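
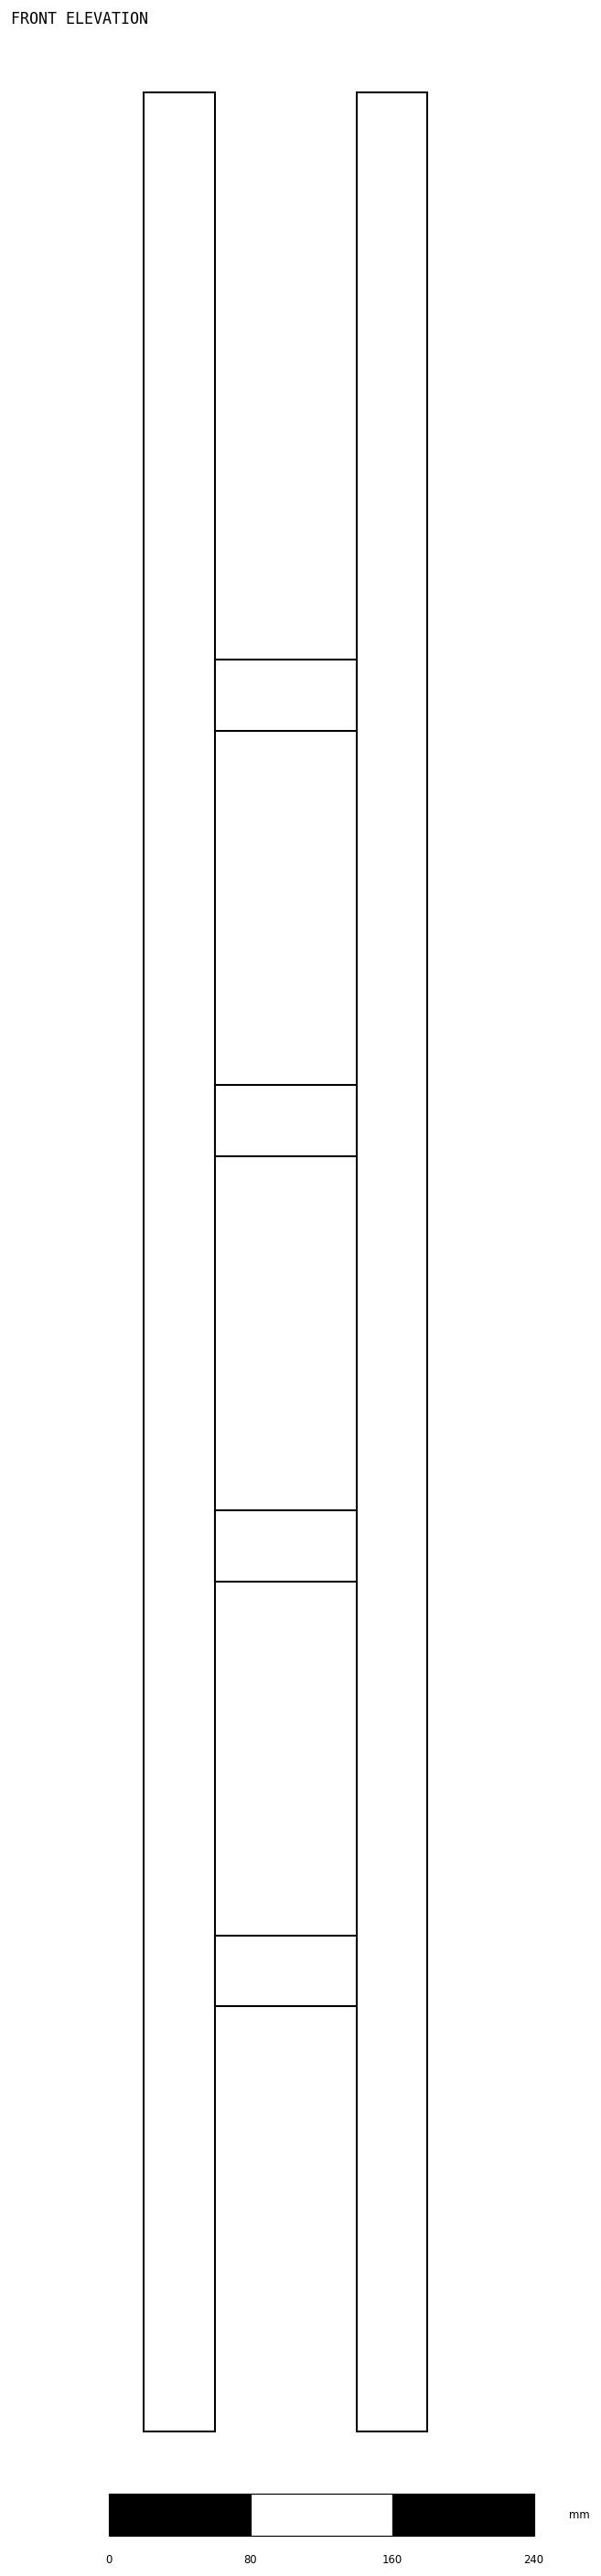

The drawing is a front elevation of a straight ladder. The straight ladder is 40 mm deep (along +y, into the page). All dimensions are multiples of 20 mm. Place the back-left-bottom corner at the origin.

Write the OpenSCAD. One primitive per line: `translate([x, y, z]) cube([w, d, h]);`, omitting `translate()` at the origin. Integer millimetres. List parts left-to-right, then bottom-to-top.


cube([40, 40, 1320]);
translate([40, 0, 240]) cube([80, 40, 40]);
translate([40, 0, 480]) cube([80, 40, 40]);
translate([40, 0, 720]) cube([80, 40, 40]);
translate([40, 0, 960]) cube([80, 40, 40]);
translate([120, 0, 0]) cube([40, 40, 1320]);


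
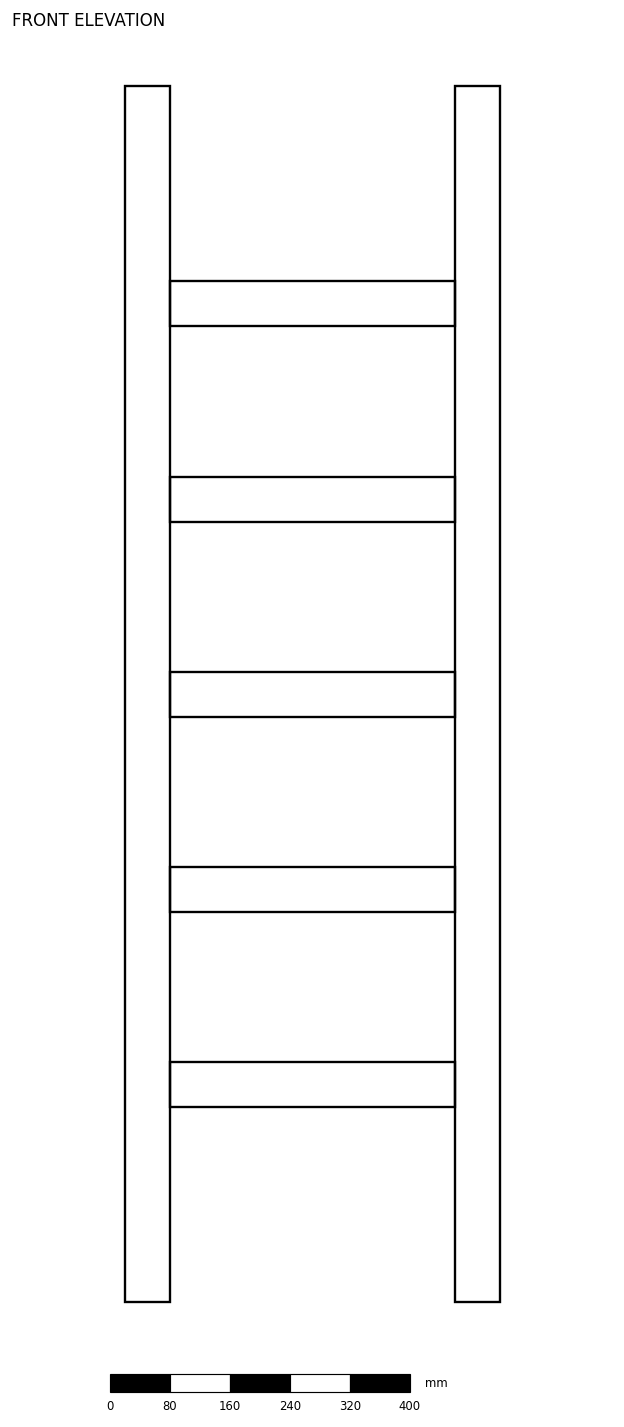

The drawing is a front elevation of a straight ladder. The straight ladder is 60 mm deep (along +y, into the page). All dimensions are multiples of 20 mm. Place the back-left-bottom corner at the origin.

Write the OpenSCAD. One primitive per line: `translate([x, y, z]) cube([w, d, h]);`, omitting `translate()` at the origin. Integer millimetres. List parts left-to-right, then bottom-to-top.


cube([60, 60, 1620]);
translate([60, 0, 260]) cube([380, 60, 60]);
translate([60, 0, 520]) cube([380, 60, 60]);
translate([60, 0, 780]) cube([380, 60, 60]);
translate([60, 0, 1040]) cube([380, 60, 60]);
translate([60, 0, 1300]) cube([380, 60, 60]);
translate([440, 0, 0]) cube([60, 60, 1620]);


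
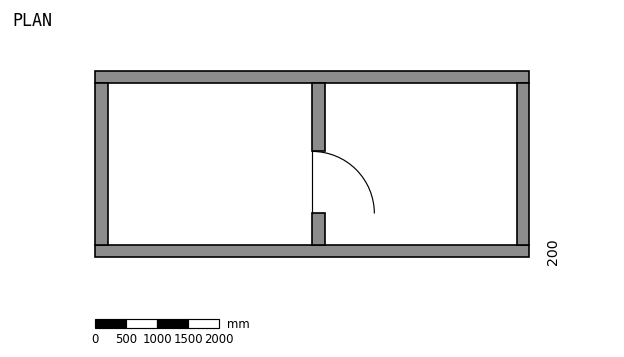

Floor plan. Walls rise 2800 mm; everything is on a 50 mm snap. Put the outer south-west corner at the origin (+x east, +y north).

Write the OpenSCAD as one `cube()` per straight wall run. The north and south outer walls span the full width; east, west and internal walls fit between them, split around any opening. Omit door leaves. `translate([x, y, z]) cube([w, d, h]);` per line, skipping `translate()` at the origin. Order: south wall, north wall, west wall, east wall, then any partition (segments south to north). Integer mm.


cube([7000, 200, 2800]);
translate([0, 2800, 0]) cube([7000, 200, 2800]);
translate([0, 200, 0]) cube([200, 2600, 2800]);
translate([6800, 200, 0]) cube([200, 2600, 2800]);
translate([3500, 200, 0]) cube([200, 500, 2800]);
translate([3500, 1700, 0]) cube([200, 1100, 2800]);


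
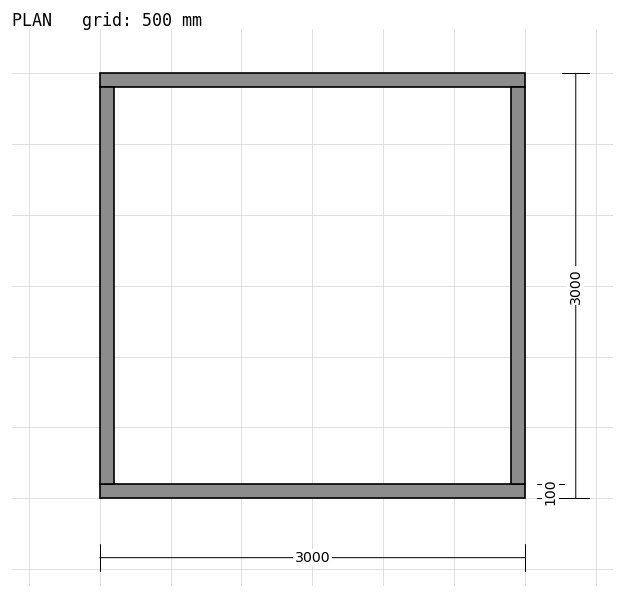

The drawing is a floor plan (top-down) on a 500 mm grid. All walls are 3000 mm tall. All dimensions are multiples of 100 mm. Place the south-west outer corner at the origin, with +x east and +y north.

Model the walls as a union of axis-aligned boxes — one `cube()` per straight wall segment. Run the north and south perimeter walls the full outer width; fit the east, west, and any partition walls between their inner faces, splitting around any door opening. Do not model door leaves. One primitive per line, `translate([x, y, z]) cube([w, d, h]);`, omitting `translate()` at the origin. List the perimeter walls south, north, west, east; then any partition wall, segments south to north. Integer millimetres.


cube([3000, 100, 3000]);
translate([0, 2900, 0]) cube([3000, 100, 3000]);
translate([0, 100, 0]) cube([100, 2800, 3000]);
translate([2900, 100, 0]) cube([100, 2800, 3000]);


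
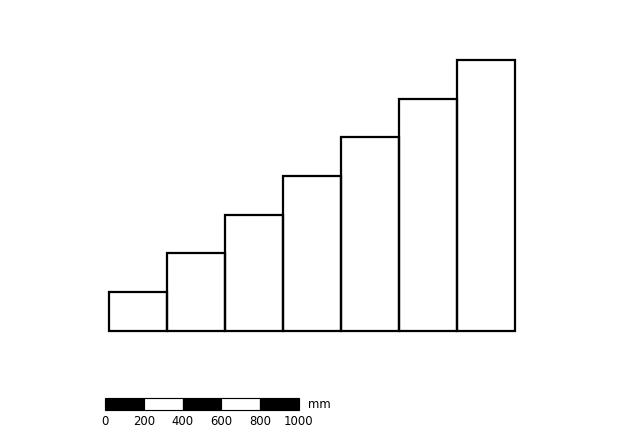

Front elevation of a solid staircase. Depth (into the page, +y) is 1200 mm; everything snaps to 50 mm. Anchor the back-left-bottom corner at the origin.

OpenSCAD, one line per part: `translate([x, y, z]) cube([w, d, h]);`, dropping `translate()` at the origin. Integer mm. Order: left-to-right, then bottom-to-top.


cube([300, 1200, 200]);
translate([300, 0, 0]) cube([300, 1200, 400]);
translate([600, 0, 0]) cube([300, 1200, 600]);
translate([900, 0, 0]) cube([300, 1200, 800]);
translate([1200, 0, 0]) cube([300, 1200, 1000]);
translate([1500, 0, 0]) cube([300, 1200, 1200]);
translate([1800, 0, 0]) cube([300, 1200, 1400]);


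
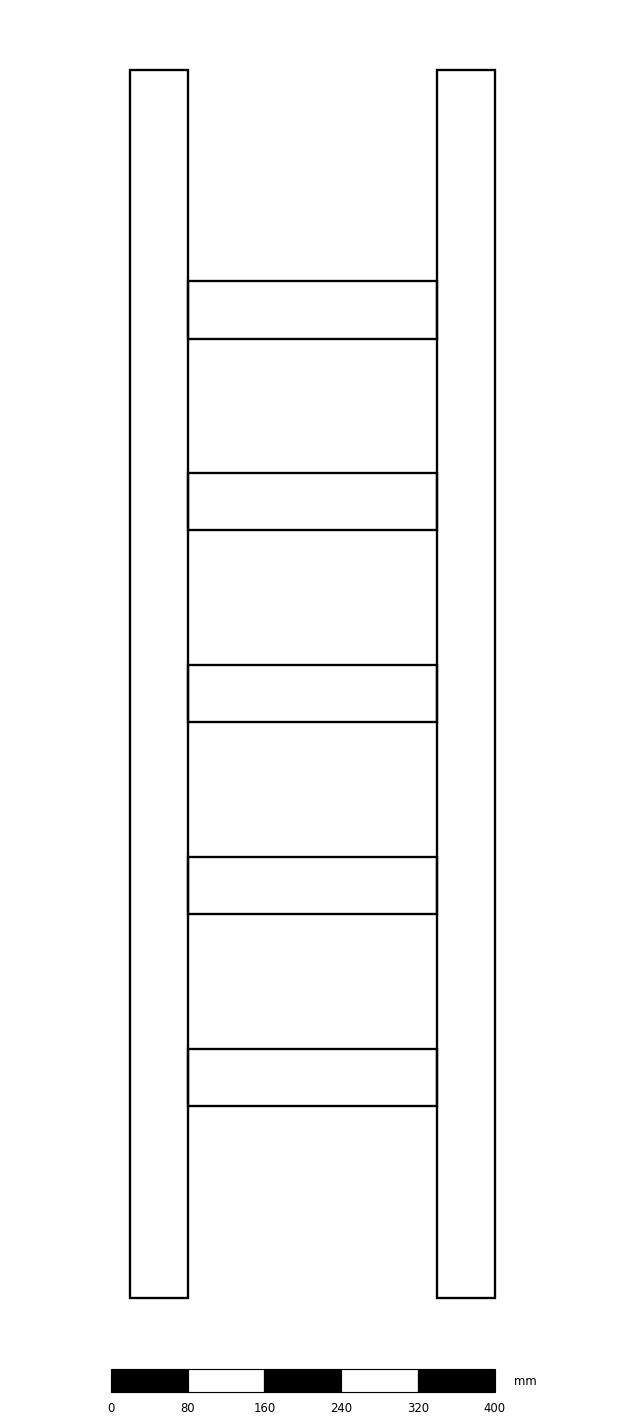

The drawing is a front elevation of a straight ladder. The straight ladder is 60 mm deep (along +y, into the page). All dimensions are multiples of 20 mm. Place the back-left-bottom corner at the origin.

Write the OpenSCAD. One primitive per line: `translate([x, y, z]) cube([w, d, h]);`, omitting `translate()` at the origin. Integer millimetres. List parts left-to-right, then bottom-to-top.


cube([60, 60, 1280]);
translate([60, 0, 200]) cube([260, 60, 60]);
translate([60, 0, 400]) cube([260, 60, 60]);
translate([60, 0, 600]) cube([260, 60, 60]);
translate([60, 0, 800]) cube([260, 60, 60]);
translate([60, 0, 1000]) cube([260, 60, 60]);
translate([320, 0, 0]) cube([60, 60, 1280]);


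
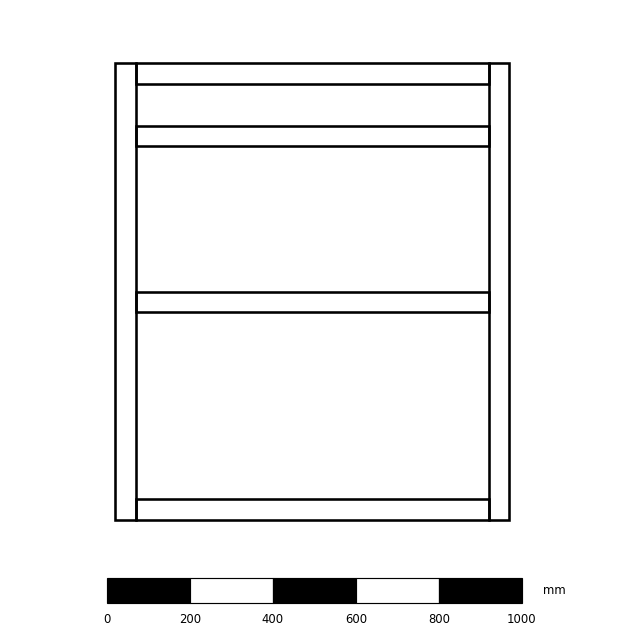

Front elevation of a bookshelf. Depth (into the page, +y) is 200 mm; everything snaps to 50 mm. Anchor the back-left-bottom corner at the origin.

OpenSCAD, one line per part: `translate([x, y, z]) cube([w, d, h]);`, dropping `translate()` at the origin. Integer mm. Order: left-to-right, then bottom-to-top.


cube([50, 200, 1100]);
translate([50, 0, 0]) cube([850, 200, 50]);
translate([50, 0, 500]) cube([850, 200, 50]);
translate([50, 0, 900]) cube([850, 200, 50]);
translate([50, 0, 1050]) cube([850, 200, 50]);
translate([900, 0, 0]) cube([50, 200, 1100]);


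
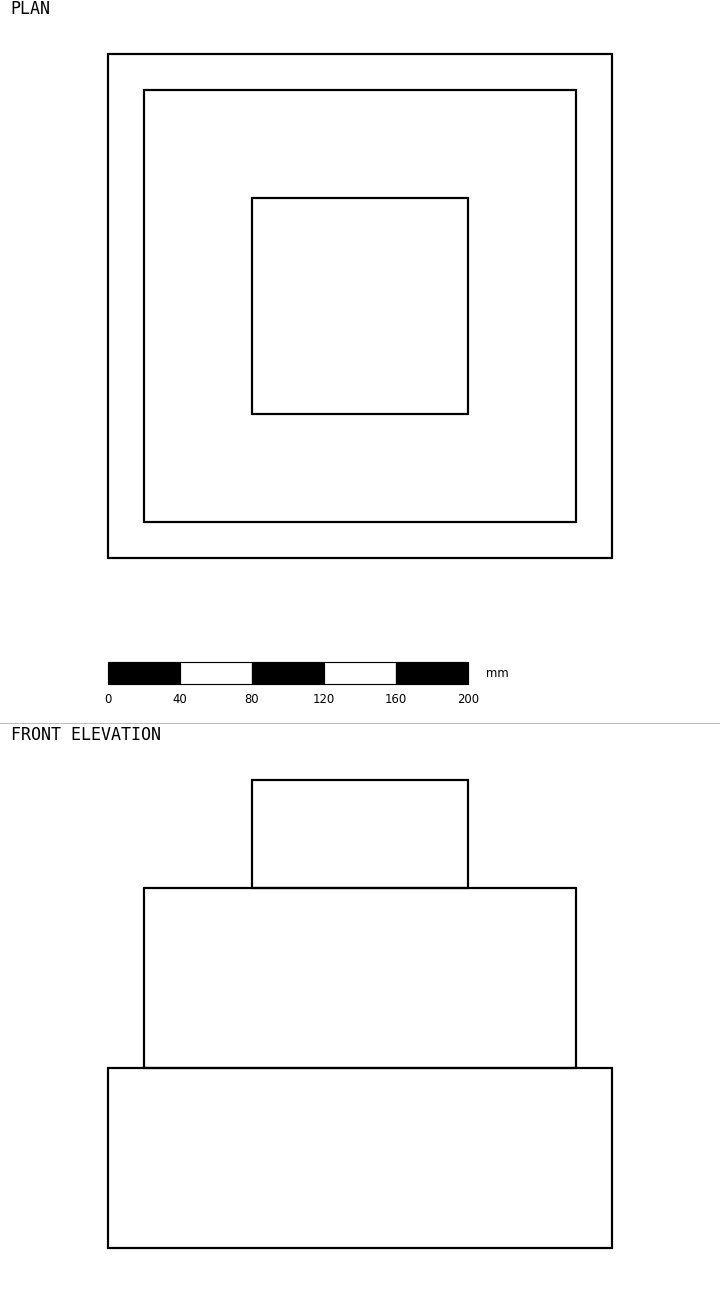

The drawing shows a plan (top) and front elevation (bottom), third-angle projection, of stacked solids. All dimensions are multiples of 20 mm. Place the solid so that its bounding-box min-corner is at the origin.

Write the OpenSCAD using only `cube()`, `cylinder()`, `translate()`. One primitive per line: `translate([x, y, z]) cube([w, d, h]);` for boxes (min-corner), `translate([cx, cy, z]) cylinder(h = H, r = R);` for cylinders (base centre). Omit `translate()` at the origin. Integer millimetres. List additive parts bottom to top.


cube([280, 280, 100]);
translate([20, 20, 100]) cube([240, 240, 100]);
translate([80, 80, 200]) cube([120, 120, 60]);


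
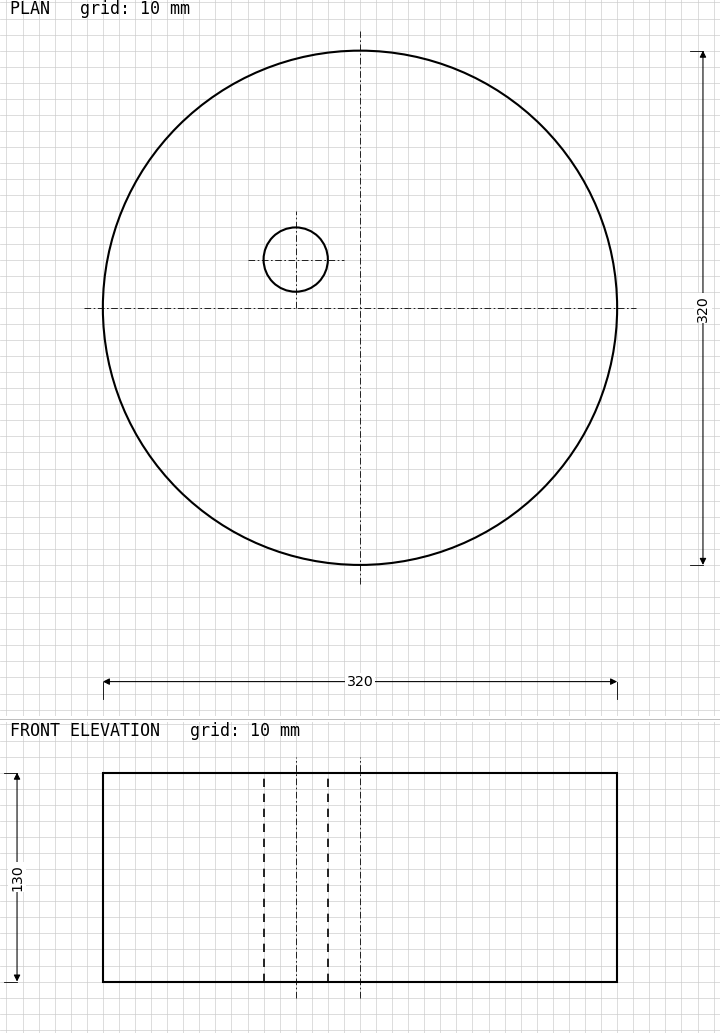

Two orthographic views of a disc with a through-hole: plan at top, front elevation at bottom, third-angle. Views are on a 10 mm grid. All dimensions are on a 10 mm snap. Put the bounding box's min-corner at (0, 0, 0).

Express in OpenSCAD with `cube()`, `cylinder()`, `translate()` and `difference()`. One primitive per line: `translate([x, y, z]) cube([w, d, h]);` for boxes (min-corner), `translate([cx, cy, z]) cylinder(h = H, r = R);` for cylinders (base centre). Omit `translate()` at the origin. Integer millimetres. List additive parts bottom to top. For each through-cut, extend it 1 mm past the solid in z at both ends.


difference() {
  translate([160, 160, 0]) cylinder(h = 130, r = 160);
  translate([120, 190, -1]) cylinder(h = 132, r = 20);
}


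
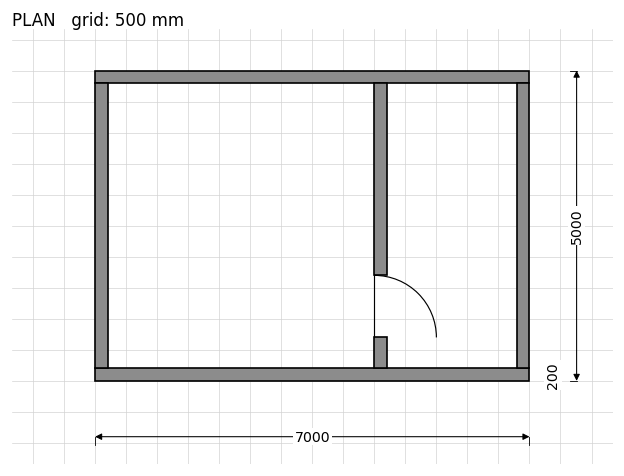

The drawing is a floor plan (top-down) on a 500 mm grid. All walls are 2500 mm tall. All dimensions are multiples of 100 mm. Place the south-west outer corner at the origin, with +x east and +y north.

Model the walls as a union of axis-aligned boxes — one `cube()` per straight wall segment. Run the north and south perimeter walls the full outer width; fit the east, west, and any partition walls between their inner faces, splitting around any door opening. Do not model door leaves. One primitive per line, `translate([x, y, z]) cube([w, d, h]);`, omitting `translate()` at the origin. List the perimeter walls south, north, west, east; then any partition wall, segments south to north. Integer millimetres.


cube([7000, 200, 2500]);
translate([0, 4800, 0]) cube([7000, 200, 2500]);
translate([0, 200, 0]) cube([200, 4600, 2500]);
translate([6800, 200, 0]) cube([200, 4600, 2500]);
translate([4500, 200, 0]) cube([200, 500, 2500]);
translate([4500, 1700, 0]) cube([200, 3100, 2500]);


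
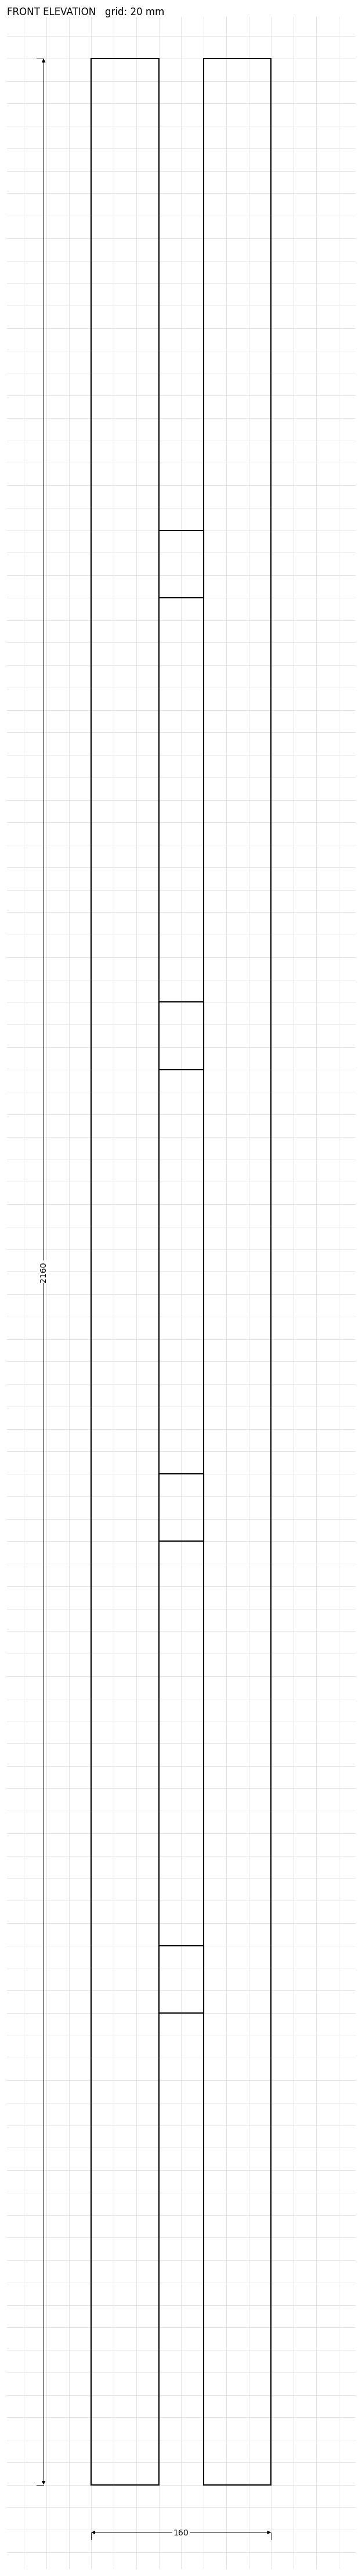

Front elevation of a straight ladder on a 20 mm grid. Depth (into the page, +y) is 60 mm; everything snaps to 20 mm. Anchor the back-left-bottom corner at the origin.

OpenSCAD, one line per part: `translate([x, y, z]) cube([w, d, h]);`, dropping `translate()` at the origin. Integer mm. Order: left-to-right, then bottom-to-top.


cube([60, 60, 2160]);
translate([60, 0, 420]) cube([40, 60, 60]);
translate([60, 0, 840]) cube([40, 60, 60]);
translate([60, 0, 1260]) cube([40, 60, 60]);
translate([60, 0, 1680]) cube([40, 60, 60]);
translate([100, 0, 0]) cube([60, 60, 2160]);


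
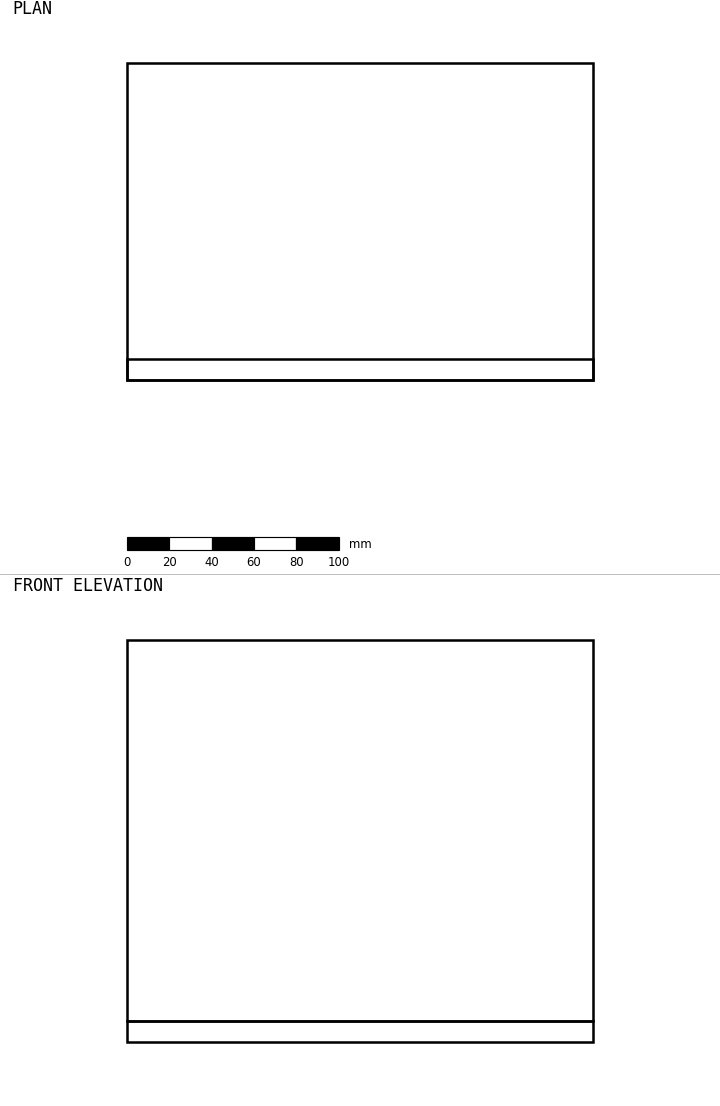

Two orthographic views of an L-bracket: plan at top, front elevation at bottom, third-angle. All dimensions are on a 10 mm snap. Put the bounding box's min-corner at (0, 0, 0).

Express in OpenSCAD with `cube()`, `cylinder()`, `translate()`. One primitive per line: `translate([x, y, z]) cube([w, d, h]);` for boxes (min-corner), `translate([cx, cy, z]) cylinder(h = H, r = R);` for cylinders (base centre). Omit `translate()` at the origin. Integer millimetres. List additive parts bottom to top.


cube([220, 150, 10]);
translate([0, 0, 10]) cube([220, 10, 180]);


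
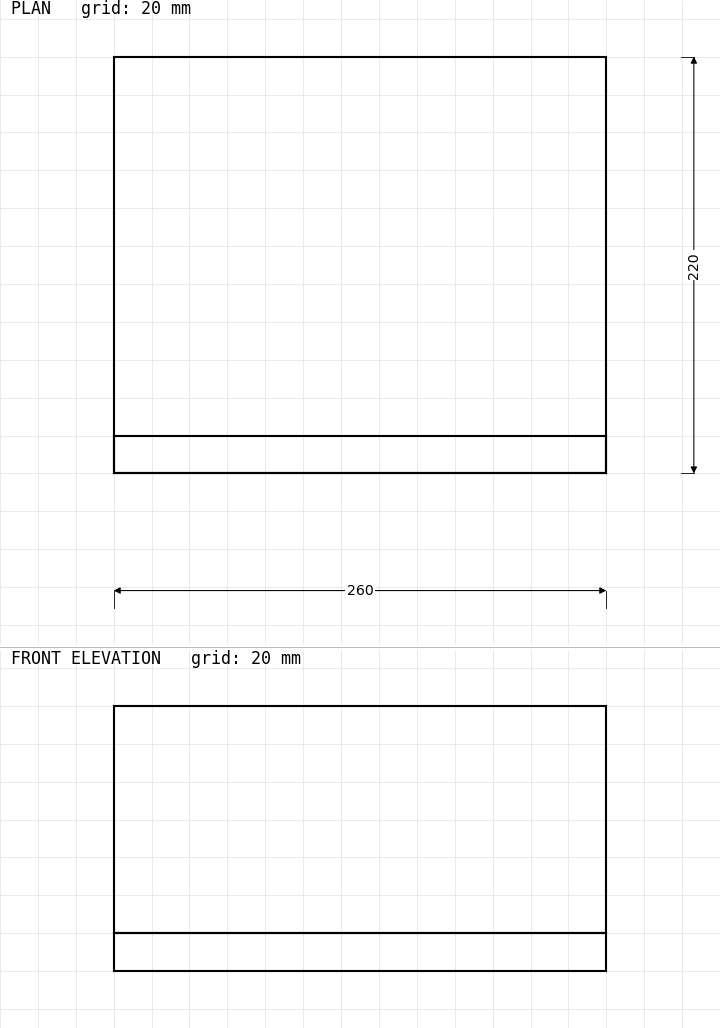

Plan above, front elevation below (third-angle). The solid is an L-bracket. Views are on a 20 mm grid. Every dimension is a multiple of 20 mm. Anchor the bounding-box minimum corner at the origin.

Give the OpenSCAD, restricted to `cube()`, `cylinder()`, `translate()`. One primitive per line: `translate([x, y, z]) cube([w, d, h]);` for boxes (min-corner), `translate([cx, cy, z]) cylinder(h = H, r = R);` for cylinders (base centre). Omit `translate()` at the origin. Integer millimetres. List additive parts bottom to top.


cube([260, 220, 20]);
translate([0, 0, 20]) cube([260, 20, 120]);


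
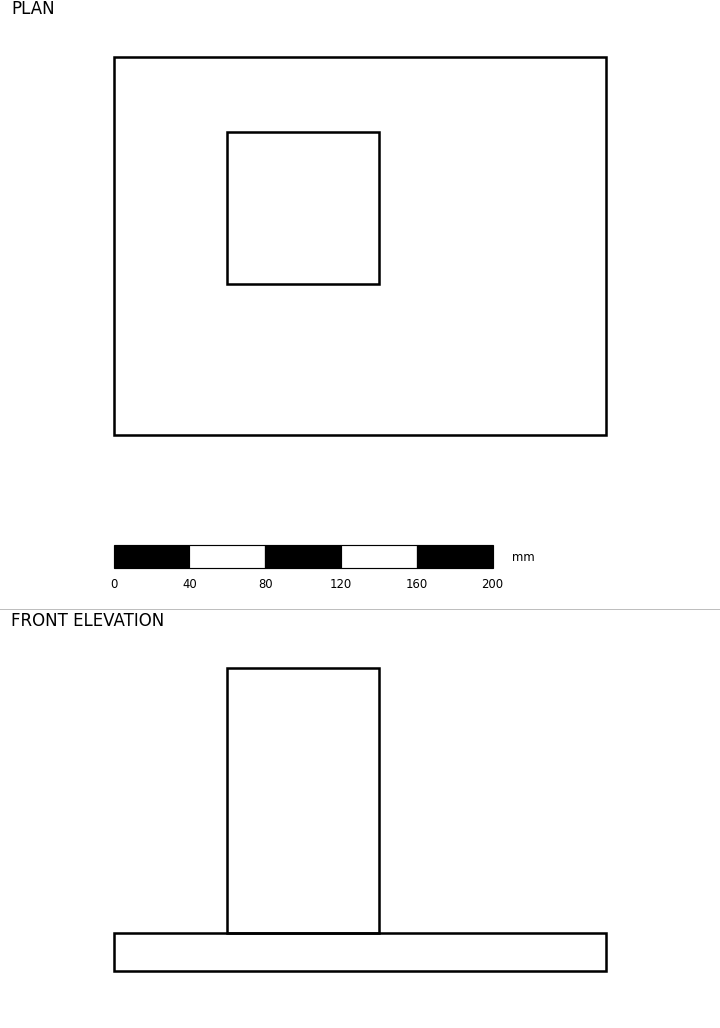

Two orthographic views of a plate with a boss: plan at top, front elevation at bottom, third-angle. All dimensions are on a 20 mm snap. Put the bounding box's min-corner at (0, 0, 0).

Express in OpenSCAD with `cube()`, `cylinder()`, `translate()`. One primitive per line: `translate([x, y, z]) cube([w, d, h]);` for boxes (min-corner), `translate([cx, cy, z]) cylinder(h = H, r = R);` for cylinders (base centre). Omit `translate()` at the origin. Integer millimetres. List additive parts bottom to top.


cube([260, 200, 20]);
translate([60, 80, 20]) cube([80, 80, 140]);


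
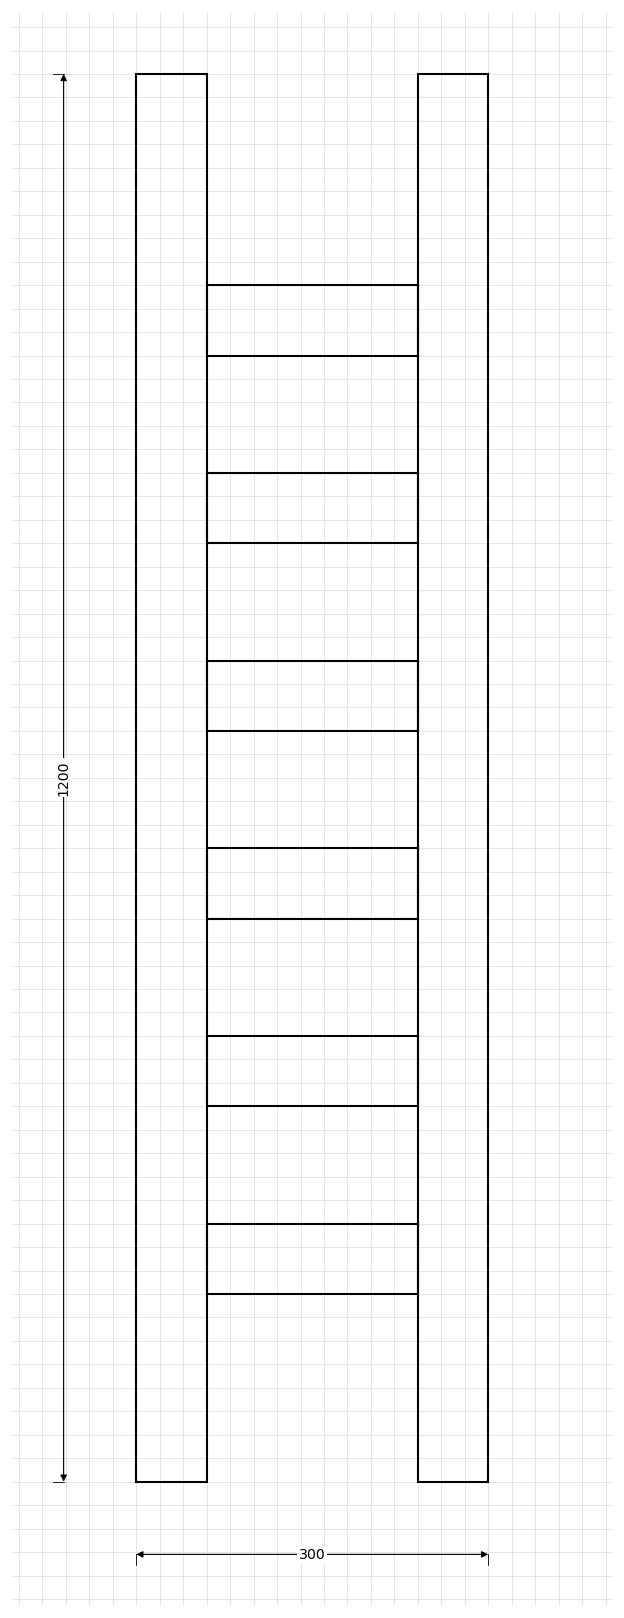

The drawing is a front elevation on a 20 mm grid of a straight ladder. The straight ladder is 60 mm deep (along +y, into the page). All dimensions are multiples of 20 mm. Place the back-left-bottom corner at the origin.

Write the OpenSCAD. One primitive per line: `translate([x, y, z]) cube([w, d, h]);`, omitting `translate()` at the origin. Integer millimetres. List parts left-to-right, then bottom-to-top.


cube([60, 60, 1200]);
translate([60, 0, 160]) cube([180, 60, 60]);
translate([60, 0, 320]) cube([180, 60, 60]);
translate([60, 0, 480]) cube([180, 60, 60]);
translate([60, 0, 640]) cube([180, 60, 60]);
translate([60, 0, 800]) cube([180, 60, 60]);
translate([60, 0, 960]) cube([180, 60, 60]);
translate([240, 0, 0]) cube([60, 60, 1200]);


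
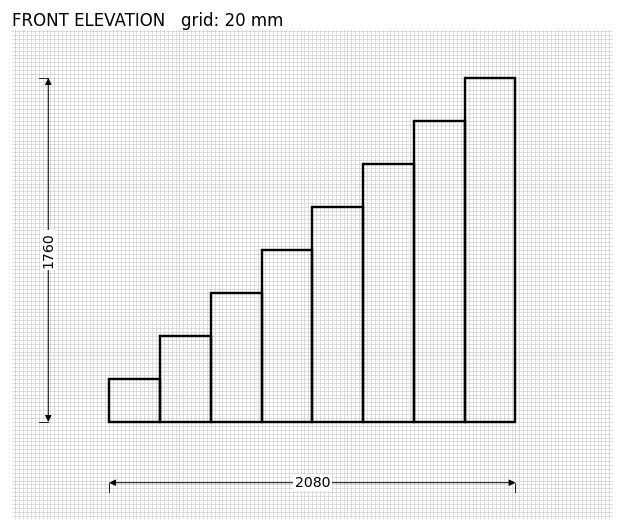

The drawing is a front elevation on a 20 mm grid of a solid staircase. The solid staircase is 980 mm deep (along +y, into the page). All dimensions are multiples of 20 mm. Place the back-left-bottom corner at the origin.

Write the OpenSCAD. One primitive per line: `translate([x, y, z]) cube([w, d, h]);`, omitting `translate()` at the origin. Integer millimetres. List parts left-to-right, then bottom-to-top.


cube([260, 980, 220]);
translate([260, 0, 0]) cube([260, 980, 440]);
translate([520, 0, 0]) cube([260, 980, 660]);
translate([780, 0, 0]) cube([260, 980, 880]);
translate([1040, 0, 0]) cube([260, 980, 1100]);
translate([1300, 0, 0]) cube([260, 980, 1320]);
translate([1560, 0, 0]) cube([260, 980, 1540]);
translate([1820, 0, 0]) cube([260, 980, 1760]);


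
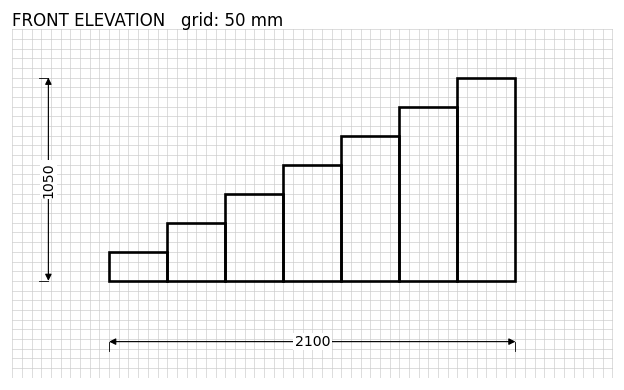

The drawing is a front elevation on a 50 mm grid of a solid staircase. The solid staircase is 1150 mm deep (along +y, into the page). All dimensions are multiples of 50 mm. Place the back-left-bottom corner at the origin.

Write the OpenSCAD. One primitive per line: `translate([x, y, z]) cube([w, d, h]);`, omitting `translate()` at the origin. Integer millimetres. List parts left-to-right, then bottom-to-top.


cube([300, 1150, 150]);
translate([300, 0, 0]) cube([300, 1150, 300]);
translate([600, 0, 0]) cube([300, 1150, 450]);
translate([900, 0, 0]) cube([300, 1150, 600]);
translate([1200, 0, 0]) cube([300, 1150, 750]);
translate([1500, 0, 0]) cube([300, 1150, 900]);
translate([1800, 0, 0]) cube([300, 1150, 1050]);


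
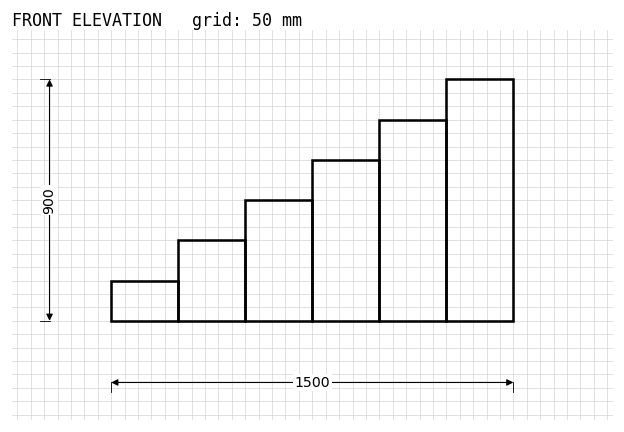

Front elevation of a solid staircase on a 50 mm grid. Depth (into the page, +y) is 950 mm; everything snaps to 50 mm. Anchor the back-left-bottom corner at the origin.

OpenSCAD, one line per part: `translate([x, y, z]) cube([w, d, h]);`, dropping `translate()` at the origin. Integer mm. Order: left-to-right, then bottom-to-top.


cube([250, 950, 150]);
translate([250, 0, 0]) cube([250, 950, 300]);
translate([500, 0, 0]) cube([250, 950, 450]);
translate([750, 0, 0]) cube([250, 950, 600]);
translate([1000, 0, 0]) cube([250, 950, 750]);
translate([1250, 0, 0]) cube([250, 950, 900]);


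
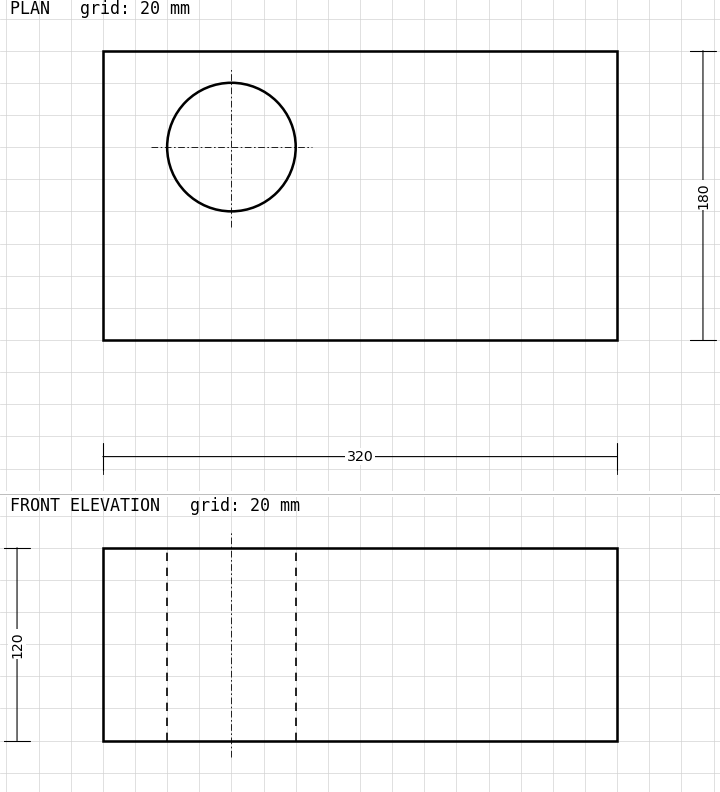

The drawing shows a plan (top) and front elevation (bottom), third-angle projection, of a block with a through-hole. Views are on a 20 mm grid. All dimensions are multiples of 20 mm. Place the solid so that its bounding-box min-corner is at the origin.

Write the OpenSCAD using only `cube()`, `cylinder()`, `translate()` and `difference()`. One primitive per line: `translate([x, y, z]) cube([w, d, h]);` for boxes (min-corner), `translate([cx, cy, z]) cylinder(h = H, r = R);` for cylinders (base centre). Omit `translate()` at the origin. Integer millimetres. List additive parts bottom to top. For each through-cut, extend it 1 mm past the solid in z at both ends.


difference() {
  cube([320, 180, 120]);
  translate([80, 120, -1]) cylinder(h = 122, r = 40);
}


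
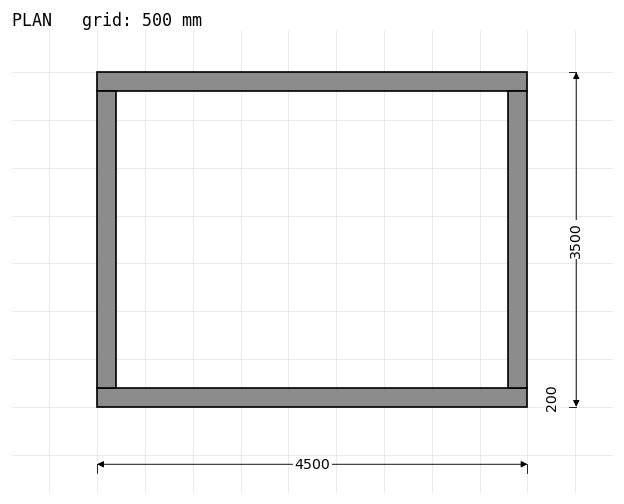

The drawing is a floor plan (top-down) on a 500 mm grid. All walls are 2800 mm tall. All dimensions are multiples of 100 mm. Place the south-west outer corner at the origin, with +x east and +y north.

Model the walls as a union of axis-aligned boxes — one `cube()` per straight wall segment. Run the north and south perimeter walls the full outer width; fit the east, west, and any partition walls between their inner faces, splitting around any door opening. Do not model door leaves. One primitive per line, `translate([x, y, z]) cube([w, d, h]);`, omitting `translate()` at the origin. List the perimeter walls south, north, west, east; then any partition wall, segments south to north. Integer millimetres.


cube([4500, 200, 2800]);
translate([0, 3300, 0]) cube([4500, 200, 2800]);
translate([0, 200, 0]) cube([200, 3100, 2800]);
translate([4300, 200, 0]) cube([200, 3100, 2800]);


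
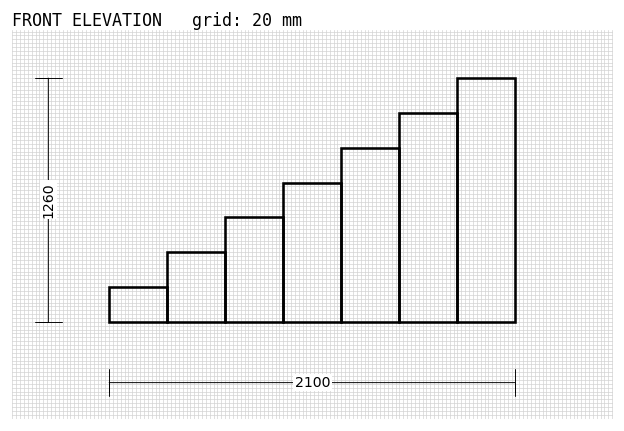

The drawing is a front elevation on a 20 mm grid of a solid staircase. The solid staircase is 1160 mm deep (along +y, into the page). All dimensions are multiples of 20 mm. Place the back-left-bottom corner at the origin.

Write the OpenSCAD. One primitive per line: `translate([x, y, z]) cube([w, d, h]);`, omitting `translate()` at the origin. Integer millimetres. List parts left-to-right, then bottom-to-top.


cube([300, 1160, 180]);
translate([300, 0, 0]) cube([300, 1160, 360]);
translate([600, 0, 0]) cube([300, 1160, 540]);
translate([900, 0, 0]) cube([300, 1160, 720]);
translate([1200, 0, 0]) cube([300, 1160, 900]);
translate([1500, 0, 0]) cube([300, 1160, 1080]);
translate([1800, 0, 0]) cube([300, 1160, 1260]);


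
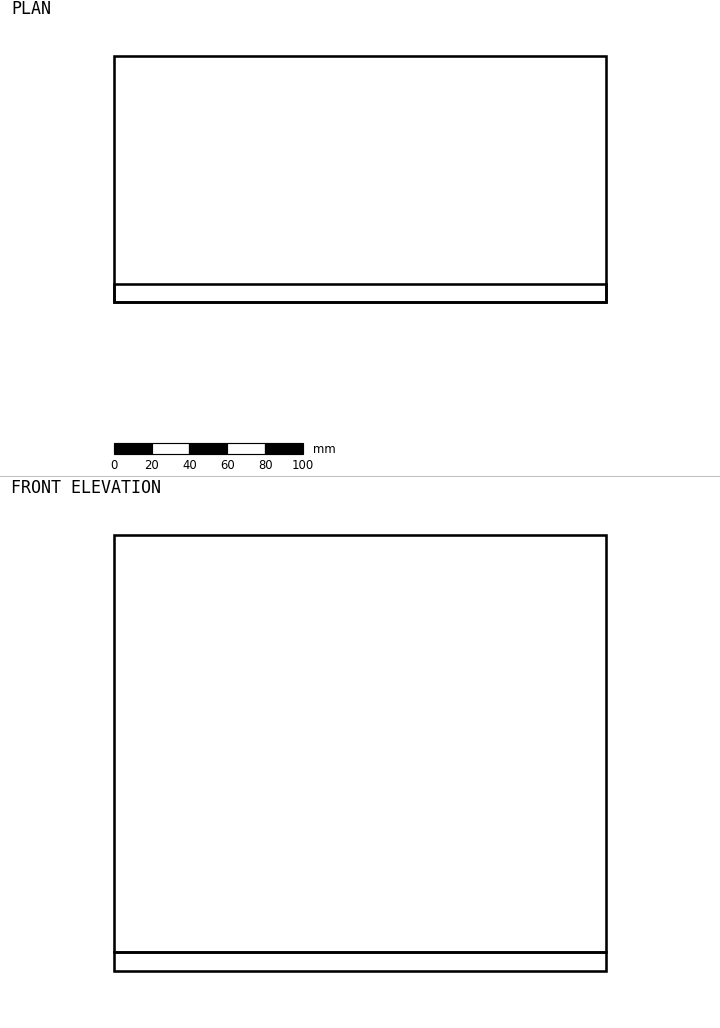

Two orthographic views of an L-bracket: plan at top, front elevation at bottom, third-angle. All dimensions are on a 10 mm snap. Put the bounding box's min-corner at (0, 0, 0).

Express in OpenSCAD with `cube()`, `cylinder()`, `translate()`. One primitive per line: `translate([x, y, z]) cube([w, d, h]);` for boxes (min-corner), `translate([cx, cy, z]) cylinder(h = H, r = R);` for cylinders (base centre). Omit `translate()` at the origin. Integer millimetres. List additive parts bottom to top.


cube([260, 130, 10]);
translate([0, 0, 10]) cube([260, 10, 220]);


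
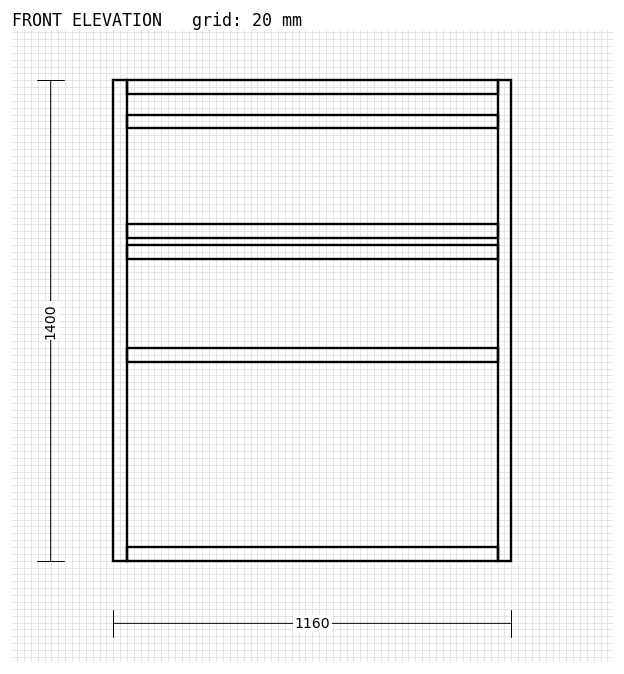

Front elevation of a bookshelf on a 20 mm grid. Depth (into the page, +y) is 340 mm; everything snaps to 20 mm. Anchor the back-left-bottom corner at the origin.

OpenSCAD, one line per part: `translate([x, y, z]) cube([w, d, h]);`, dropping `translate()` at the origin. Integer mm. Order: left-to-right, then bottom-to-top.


cube([40, 340, 1400]);
translate([40, 0, 0]) cube([1080, 340, 40]);
translate([40, 0, 580]) cube([1080, 340, 40]);
translate([40, 0, 880]) cube([1080, 340, 40]);
translate([40, 0, 940]) cube([1080, 340, 40]);
translate([40, 0, 1260]) cube([1080, 340, 40]);
translate([40, 0, 1360]) cube([1080, 340, 40]);
translate([1120, 0, 0]) cube([40, 340, 1400]);


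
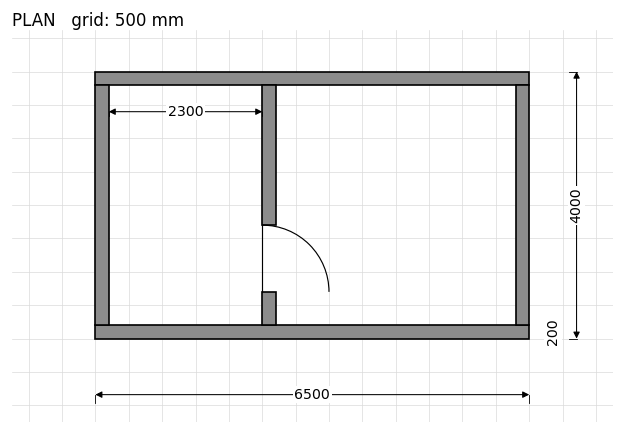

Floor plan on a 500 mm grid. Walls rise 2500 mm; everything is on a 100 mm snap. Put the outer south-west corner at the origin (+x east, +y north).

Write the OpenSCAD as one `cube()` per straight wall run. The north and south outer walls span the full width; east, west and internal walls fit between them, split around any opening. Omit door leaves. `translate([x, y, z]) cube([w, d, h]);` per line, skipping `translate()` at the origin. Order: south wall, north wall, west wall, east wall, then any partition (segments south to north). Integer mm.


cube([6500, 200, 2500]);
translate([0, 3800, 0]) cube([6500, 200, 2500]);
translate([0, 200, 0]) cube([200, 3600, 2500]);
translate([6300, 200, 0]) cube([200, 3600, 2500]);
translate([2500, 200, 0]) cube([200, 500, 2500]);
translate([2500, 1700, 0]) cube([200, 2100, 2500]);


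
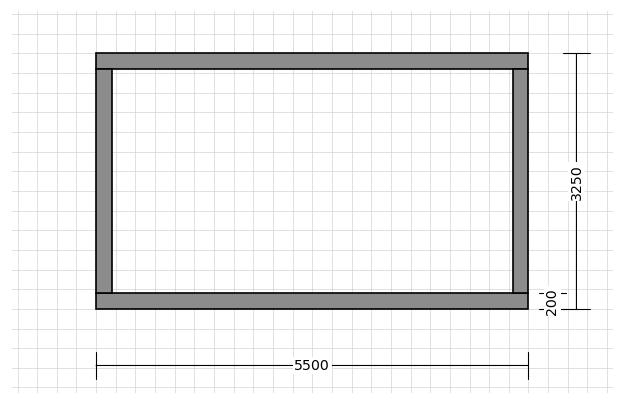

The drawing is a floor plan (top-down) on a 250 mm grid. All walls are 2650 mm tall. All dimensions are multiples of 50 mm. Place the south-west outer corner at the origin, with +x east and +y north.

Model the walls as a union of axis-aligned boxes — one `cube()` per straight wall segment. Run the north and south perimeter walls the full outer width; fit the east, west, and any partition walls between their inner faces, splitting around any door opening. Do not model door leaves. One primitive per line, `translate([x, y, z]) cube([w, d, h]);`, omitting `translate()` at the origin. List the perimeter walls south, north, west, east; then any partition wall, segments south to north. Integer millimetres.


cube([5500, 200, 2650]);
translate([0, 3050, 0]) cube([5500, 200, 2650]);
translate([0, 200, 0]) cube([200, 2850, 2650]);
translate([5300, 200, 0]) cube([200, 2850, 2650]);


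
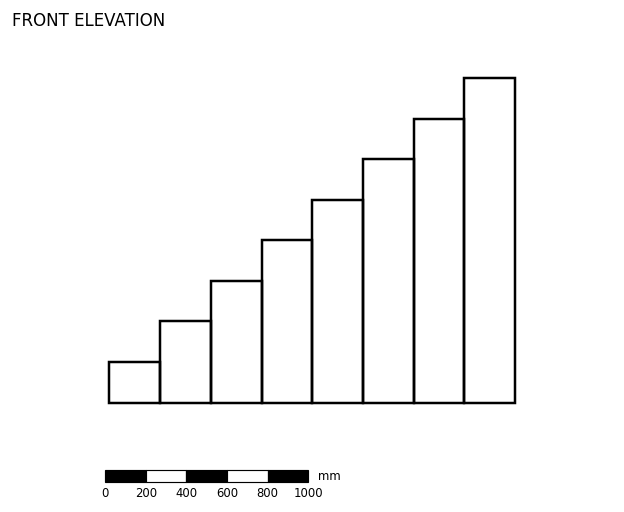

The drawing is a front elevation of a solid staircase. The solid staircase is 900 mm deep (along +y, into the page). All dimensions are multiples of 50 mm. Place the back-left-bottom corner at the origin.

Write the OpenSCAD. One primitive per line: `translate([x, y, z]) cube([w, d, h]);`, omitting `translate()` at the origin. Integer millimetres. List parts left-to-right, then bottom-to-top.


cube([250, 900, 200]);
translate([250, 0, 0]) cube([250, 900, 400]);
translate([500, 0, 0]) cube([250, 900, 600]);
translate([750, 0, 0]) cube([250, 900, 800]);
translate([1000, 0, 0]) cube([250, 900, 1000]);
translate([1250, 0, 0]) cube([250, 900, 1200]);
translate([1500, 0, 0]) cube([250, 900, 1400]);
translate([1750, 0, 0]) cube([250, 900, 1600]);


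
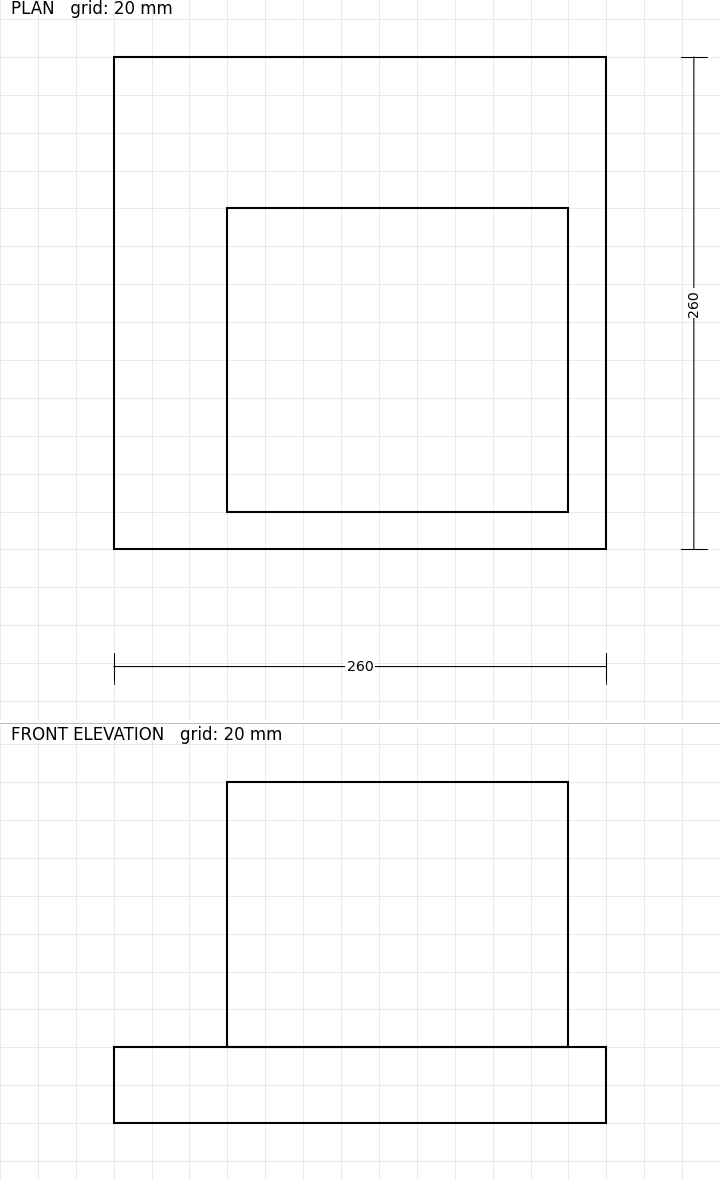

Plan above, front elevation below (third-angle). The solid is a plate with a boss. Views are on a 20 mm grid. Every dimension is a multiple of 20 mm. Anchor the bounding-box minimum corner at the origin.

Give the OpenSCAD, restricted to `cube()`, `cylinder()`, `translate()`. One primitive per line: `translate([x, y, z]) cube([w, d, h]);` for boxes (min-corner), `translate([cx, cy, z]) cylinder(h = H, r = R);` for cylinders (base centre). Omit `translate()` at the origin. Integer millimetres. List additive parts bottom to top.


cube([260, 260, 40]);
translate([60, 20, 40]) cube([180, 160, 140]);


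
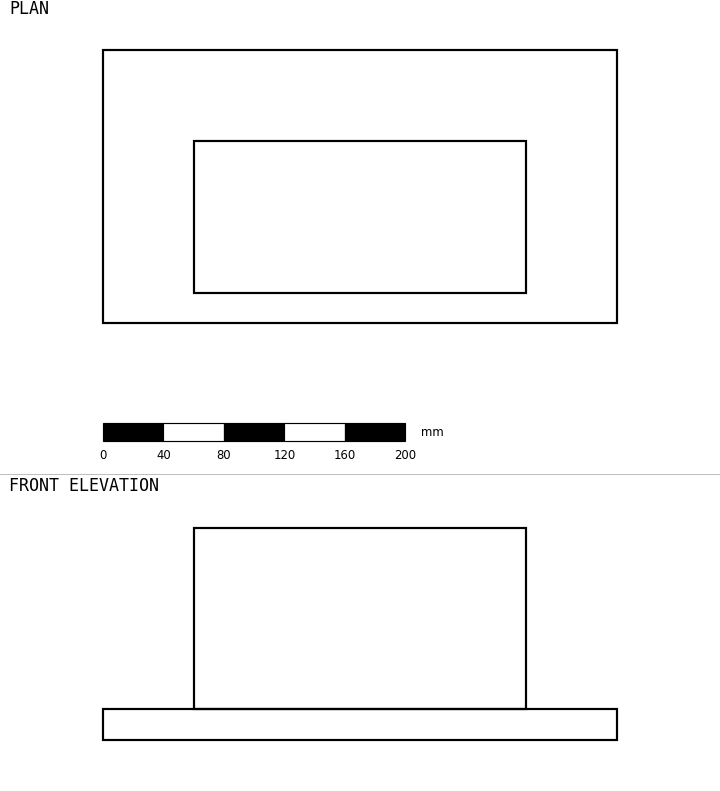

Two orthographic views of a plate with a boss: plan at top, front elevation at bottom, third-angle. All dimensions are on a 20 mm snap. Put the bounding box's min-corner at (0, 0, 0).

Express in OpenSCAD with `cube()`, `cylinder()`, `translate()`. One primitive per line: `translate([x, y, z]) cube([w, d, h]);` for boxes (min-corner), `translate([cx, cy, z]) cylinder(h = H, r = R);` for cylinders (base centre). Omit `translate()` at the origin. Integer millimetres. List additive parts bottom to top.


cube([340, 180, 20]);
translate([60, 20, 20]) cube([220, 100, 120]);


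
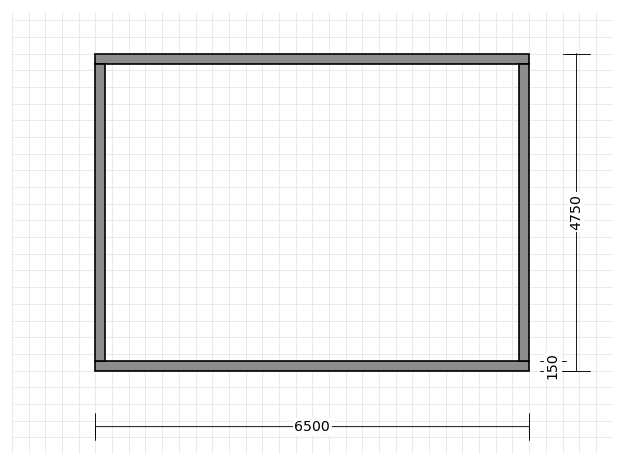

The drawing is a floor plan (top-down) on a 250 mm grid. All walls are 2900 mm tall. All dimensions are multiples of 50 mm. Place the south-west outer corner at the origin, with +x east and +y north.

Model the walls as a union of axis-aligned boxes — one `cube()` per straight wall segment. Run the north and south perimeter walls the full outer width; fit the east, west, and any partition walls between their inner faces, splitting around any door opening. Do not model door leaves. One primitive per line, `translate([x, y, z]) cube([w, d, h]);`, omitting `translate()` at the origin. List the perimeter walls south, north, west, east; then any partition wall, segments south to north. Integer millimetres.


cube([6500, 150, 2900]);
translate([0, 4600, 0]) cube([6500, 150, 2900]);
translate([0, 150, 0]) cube([150, 4450, 2900]);
translate([6350, 150, 0]) cube([150, 4450, 2900]);


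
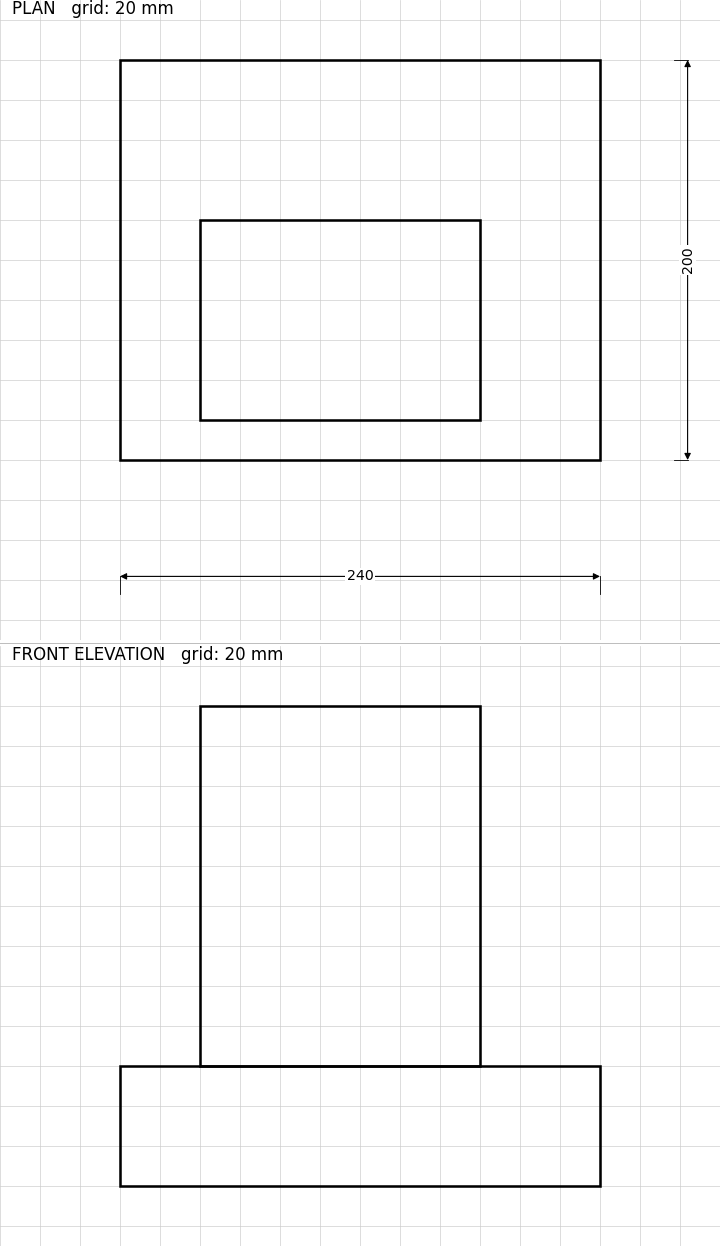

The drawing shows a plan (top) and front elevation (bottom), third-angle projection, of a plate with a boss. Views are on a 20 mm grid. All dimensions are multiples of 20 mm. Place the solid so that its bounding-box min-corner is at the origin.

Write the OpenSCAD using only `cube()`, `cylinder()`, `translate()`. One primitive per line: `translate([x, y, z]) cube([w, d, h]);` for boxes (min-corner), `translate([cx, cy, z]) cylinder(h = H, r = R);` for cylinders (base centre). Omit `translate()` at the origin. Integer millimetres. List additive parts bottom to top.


cube([240, 200, 60]);
translate([40, 20, 60]) cube([140, 100, 180]);


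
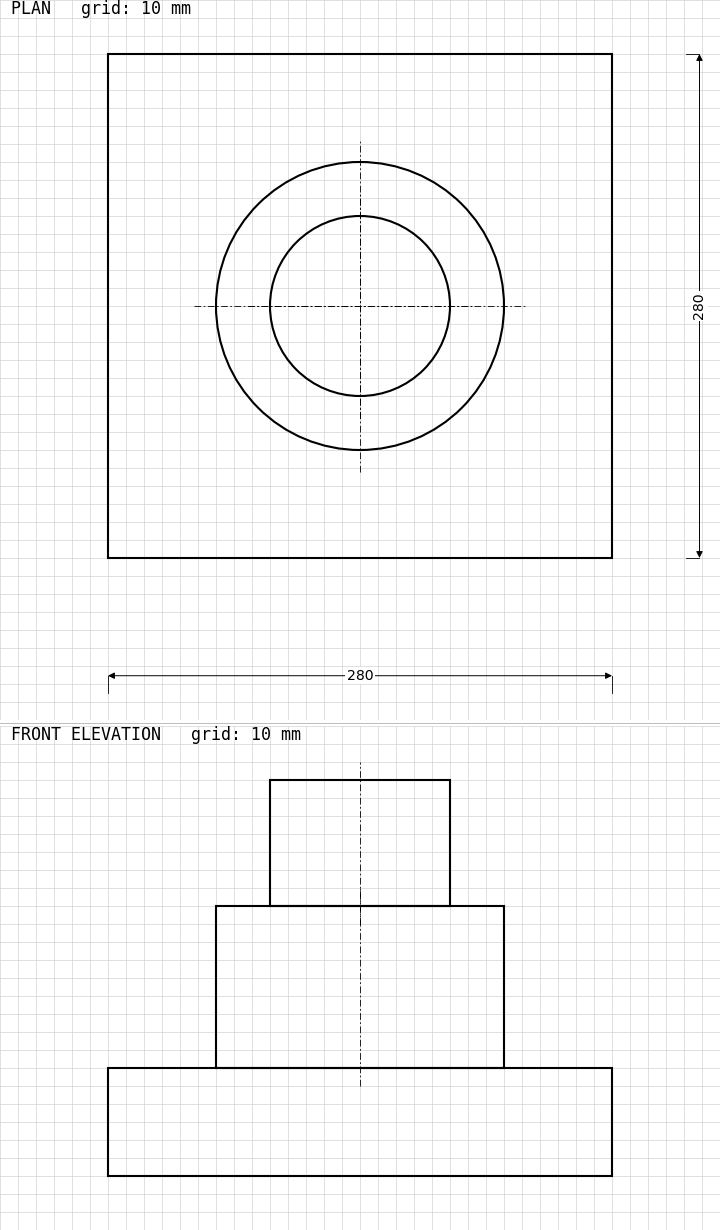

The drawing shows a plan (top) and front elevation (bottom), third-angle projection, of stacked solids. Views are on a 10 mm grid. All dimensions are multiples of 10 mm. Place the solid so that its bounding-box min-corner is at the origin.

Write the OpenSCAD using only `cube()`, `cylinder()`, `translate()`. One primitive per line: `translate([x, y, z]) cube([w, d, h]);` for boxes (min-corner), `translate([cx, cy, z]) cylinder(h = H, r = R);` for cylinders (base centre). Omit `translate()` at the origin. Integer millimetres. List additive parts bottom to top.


cube([280, 280, 60]);
translate([140, 140, 60]) cylinder(h = 90, r = 80);
translate([140, 140, 150]) cylinder(h = 70, r = 50);


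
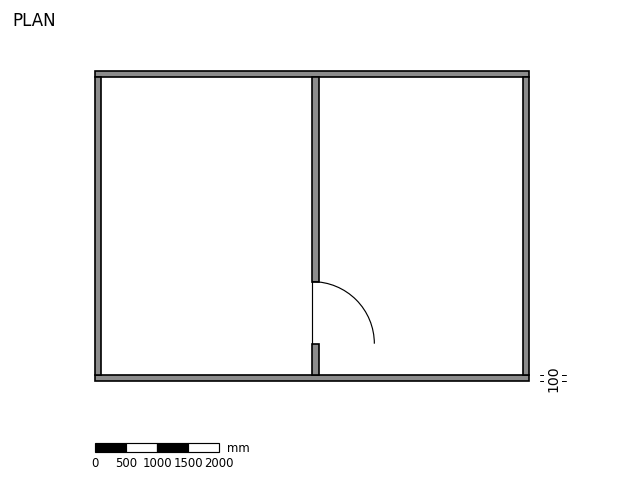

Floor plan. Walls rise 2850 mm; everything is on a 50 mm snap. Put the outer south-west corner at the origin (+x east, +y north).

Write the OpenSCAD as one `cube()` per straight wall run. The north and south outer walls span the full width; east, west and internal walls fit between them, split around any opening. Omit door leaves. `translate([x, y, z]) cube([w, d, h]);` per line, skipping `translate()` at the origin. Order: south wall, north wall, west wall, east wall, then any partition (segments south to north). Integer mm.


cube([7000, 100, 2850]);
translate([0, 4900, 0]) cube([7000, 100, 2850]);
translate([0, 100, 0]) cube([100, 4800, 2850]);
translate([6900, 100, 0]) cube([100, 4800, 2850]);
translate([3500, 100, 0]) cube([100, 500, 2850]);
translate([3500, 1600, 0]) cube([100, 3300, 2850]);


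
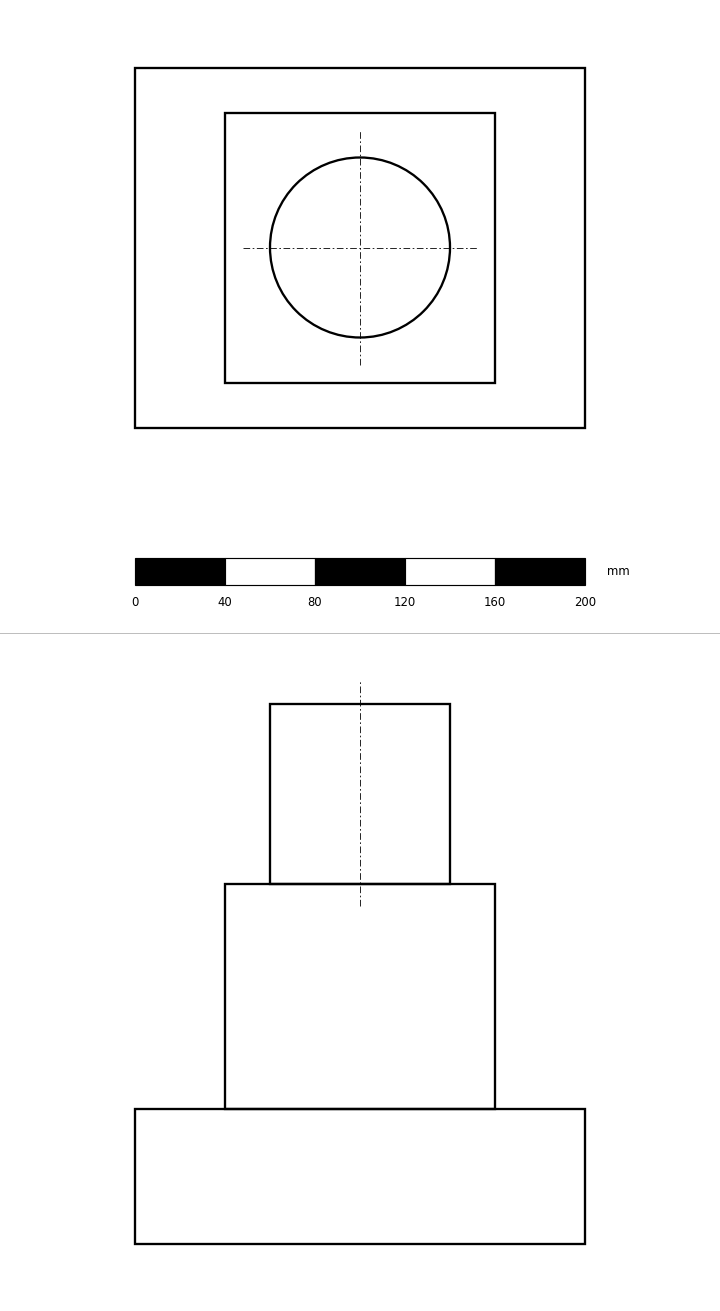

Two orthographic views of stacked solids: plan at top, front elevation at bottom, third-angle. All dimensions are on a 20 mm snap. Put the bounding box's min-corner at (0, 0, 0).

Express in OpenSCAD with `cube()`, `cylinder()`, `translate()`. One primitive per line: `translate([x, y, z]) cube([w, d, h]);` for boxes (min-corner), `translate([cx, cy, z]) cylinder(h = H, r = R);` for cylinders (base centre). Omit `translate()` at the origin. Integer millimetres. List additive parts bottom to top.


cube([200, 160, 60]);
translate([40, 20, 60]) cube([120, 120, 100]);
translate([100, 80, 160]) cylinder(h = 80, r = 40);


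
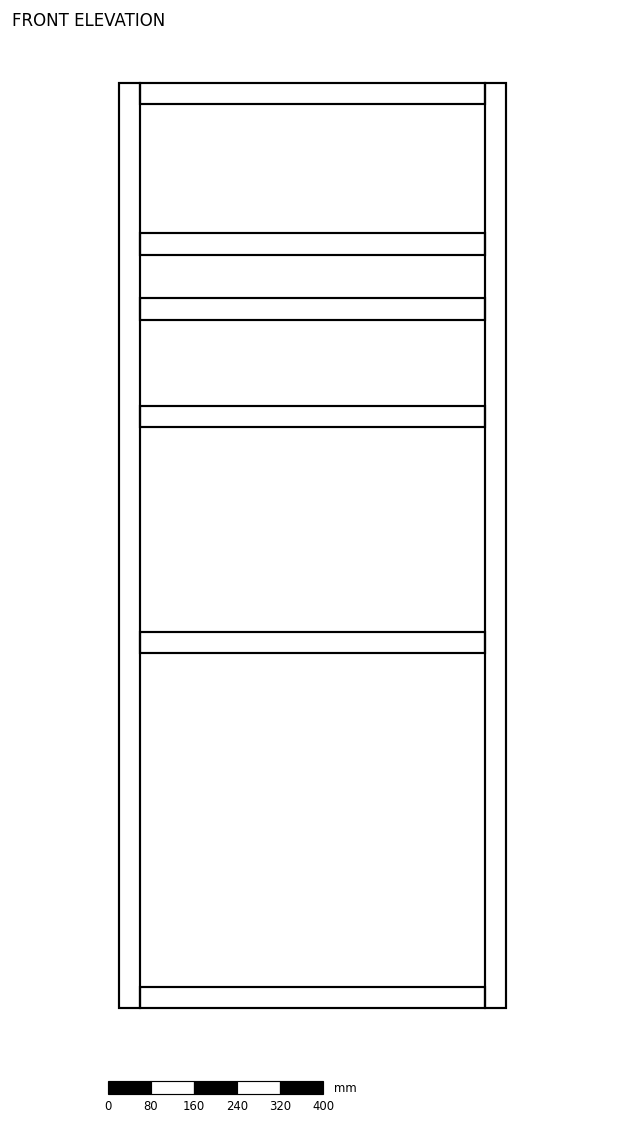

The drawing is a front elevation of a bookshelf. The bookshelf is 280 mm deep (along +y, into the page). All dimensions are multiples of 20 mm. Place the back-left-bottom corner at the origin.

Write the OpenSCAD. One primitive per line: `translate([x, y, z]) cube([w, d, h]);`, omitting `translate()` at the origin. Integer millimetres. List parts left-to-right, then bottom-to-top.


cube([40, 280, 1720]);
translate([40, 0, 0]) cube([640, 280, 40]);
translate([40, 0, 660]) cube([640, 280, 40]);
translate([40, 0, 1080]) cube([640, 280, 40]);
translate([40, 0, 1280]) cube([640, 280, 40]);
translate([40, 0, 1400]) cube([640, 280, 40]);
translate([40, 0, 1680]) cube([640, 280, 40]);
translate([680, 0, 0]) cube([40, 280, 1720]);


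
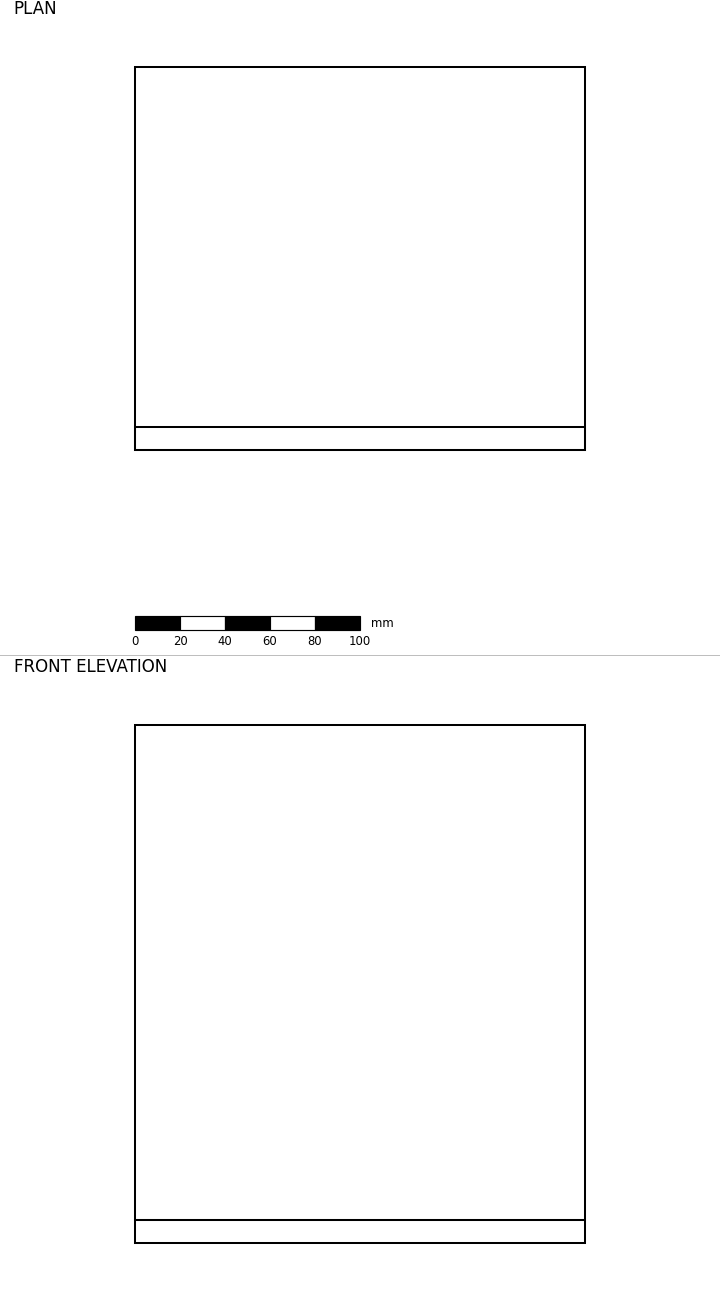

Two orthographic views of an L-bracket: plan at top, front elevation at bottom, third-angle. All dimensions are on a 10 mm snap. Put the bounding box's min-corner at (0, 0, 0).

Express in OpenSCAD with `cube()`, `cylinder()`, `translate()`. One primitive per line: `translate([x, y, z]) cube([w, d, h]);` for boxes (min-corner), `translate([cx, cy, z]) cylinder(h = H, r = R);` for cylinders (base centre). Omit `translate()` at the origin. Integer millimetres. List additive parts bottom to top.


cube([200, 170, 10]);
translate([0, 0, 10]) cube([200, 10, 220]);


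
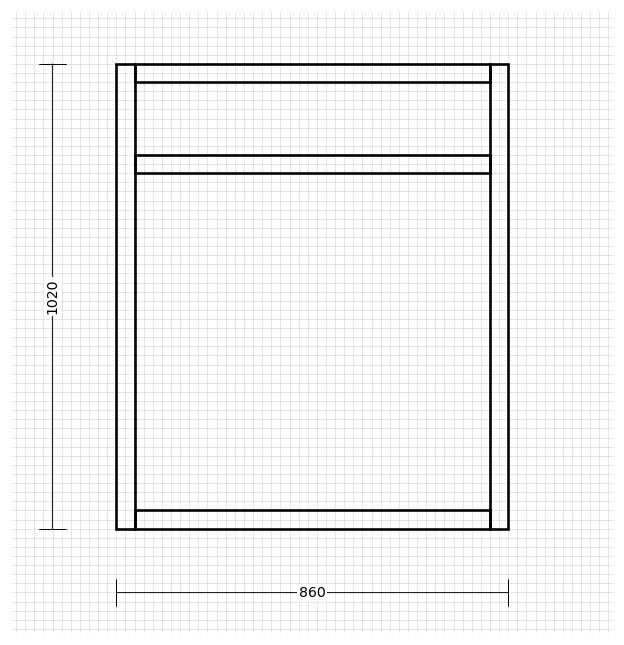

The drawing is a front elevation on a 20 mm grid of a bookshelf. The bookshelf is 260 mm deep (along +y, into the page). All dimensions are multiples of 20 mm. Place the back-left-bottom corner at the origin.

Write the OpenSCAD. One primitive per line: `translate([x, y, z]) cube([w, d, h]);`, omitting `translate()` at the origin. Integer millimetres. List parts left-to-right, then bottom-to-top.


cube([40, 260, 1020]);
translate([40, 0, 0]) cube([780, 260, 40]);
translate([40, 0, 780]) cube([780, 260, 40]);
translate([40, 0, 980]) cube([780, 260, 40]);
translate([820, 0, 0]) cube([40, 260, 1020]);
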